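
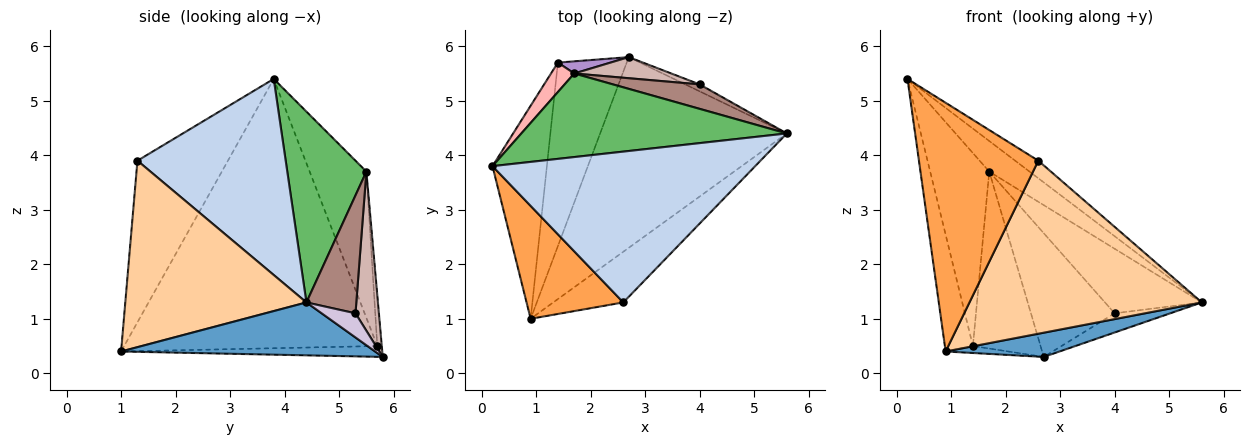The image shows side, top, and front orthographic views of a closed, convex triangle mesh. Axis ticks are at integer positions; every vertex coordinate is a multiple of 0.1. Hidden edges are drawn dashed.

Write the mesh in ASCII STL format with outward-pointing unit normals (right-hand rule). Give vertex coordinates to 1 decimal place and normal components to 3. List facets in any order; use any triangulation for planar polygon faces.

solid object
 facet normal 0.271 -0.121 -0.955
  outer loop
   vertex 2.7 5.8 0.3
   vertex 5.6 4.4 1.3
   vertex 0.9 1.0 0.4
  endloop
 endfacet
 facet normal 0.596 0.093 0.798
  outer loop
   vertex 2.6 1.3 3.9
   vertex 5.6 4.4 1.3
   vertex 0.2 3.8 5.4
  endloop
 endfacet
 facet normal -0.568 -0.749 0.340
  outer loop
   vertex 2.6 1.3 3.9
   vertex 0.2 3.8 5.4
   vertex 0.9 1.0 0.4
  endloop
 endfacet
 facet normal 0.599 -0.768 -0.225
  outer loop
   vertex 2.6 1.3 3.9
   vertex 0.9 1.0 0.4
   vertex 5.6 4.4 1.3
  endloop
 endfacet
 facet normal 0.559 0.285 0.778
  outer loop
   vertex 1.7 5.5 3.7
   vertex 0.2 3.8 5.4
   vertex 5.6 4.4 1.3
  endloop
 endfacet
 facet normal -0.974 0.108 -0.197
  outer loop
   vertex 1.4 5.7 0.5
   vertex 0.9 1.0 0.4
   vertex 0.2 3.8 5.4
  endloop
 endfacet
 facet normal -0.155 0.037 -0.987
  outer loop
   vertex 1.4 5.7 0.5
   vertex 2.7 5.8 0.3
   vertex 0.9 1.0 0.4
  endloop
 endfacet
 facet normal -0.689 0.717 0.109
  outer loop
   vertex 1.4 5.7 0.5
   vertex 0.2 3.8 5.4
   vertex 1.7 5.5 3.7
  endloop
 endfacet
 facet normal -0.066 0.995 0.068
  outer loop
   vertex 1.4 5.7 0.5
   vertex 1.7 5.5 3.7
   vertex 2.7 5.8 0.3
  endloop
 endfacet
 facet normal 0.496 0.816 -0.296
  outer loop
   vertex 4.0 5.3 1.1
   vertex 5.6 4.4 1.3
   vertex 2.7 5.8 0.3
  endloop
 endfacet
 facet normal 0.434 0.842 0.319
  outer loop
   vertex 4.0 5.3 1.1
   vertex 1.7 5.5 3.7
   vertex 5.6 4.4 1.3
  endloop
 endfacet
 facet normal 0.266 0.950 0.162
  outer loop
   vertex 4.0 5.3 1.1
   vertex 2.7 5.8 0.3
   vertex 1.7 5.5 3.7
  endloop
 endfacet
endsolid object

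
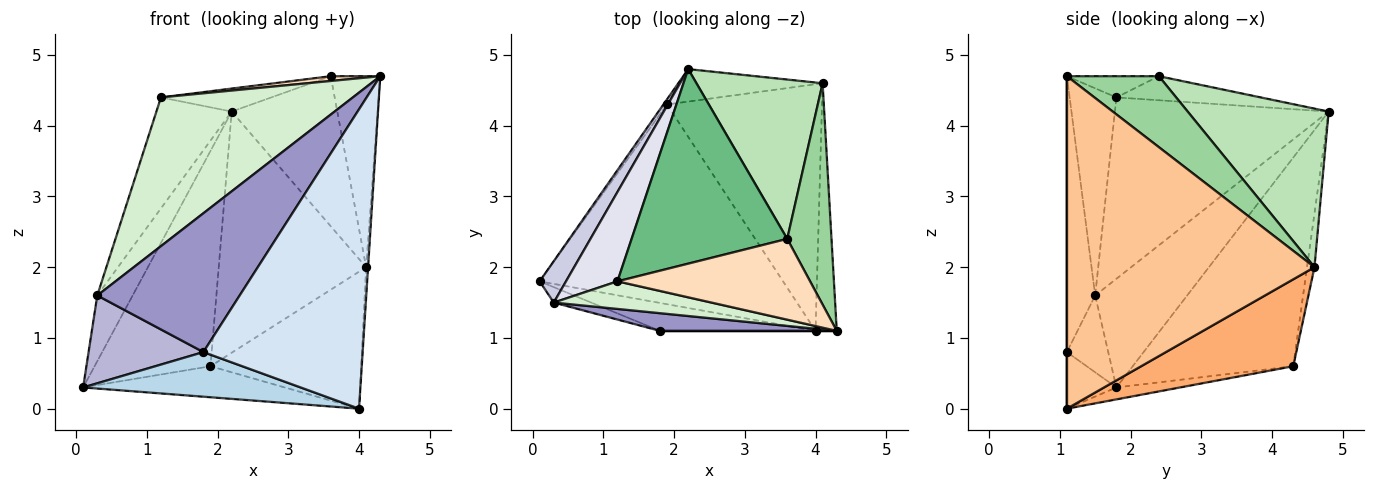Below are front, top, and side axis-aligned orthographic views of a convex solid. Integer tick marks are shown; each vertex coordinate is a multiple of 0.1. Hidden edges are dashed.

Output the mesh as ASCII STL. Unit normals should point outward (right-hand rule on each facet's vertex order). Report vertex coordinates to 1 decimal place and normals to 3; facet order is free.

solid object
 facet normal -0.811 0.585 -0.014
  outer loop
   vertex 1.9 4.3 0.6
   vertex 0.1 1.8 0.3
   vertex 2.2 4.8 4.2
  endloop
 endfacet
 facet normal -0.048 0.153 -0.987
  outer loop
   vertex 1.9 4.3 0.6
   vertex 4.0 1.1 0.0
   vertex 0.1 1.8 0.3
  endloop
 endfacet
 facet normal -0.189 -0.832 -0.521
  outer loop
   vertex 1.8 1.1 0.8
   vertex 0.1 1.8 0.3
   vertex 4.0 1.1 0.0
  endloop
 endfacet
 facet normal 0.000 -1.000 0.000
  outer loop
   vertex 1.8 1.1 0.8
   vertex 4.0 1.1 0.0
   vertex 4.3 1.1 4.7
  endloop
 endfacet
 facet normal -0.050 0.990 -0.133
  outer loop
   vertex 4.1 4.6 2.0
   vertex 1.9 4.3 0.6
   vertex 2.2 4.8 4.2
  endloop
 endfacet
 facet normal 0.440 0.436 -0.785
  outer loop
   vertex 4.1 4.6 2.0
   vertex 4.0 1.1 0.0
   vertex 1.9 4.3 0.6
  endloop
 endfacet
 facet normal 0.998 0.008 -0.064
  outer loop
   vertex 4.1 4.6 2.0
   vertex 4.3 1.1 4.7
   vertex 4.0 1.1 0.0
  endloop
 endfacet
 facet normal -0.109 -0.059 0.992
  outer loop
   vertex 3.6 2.4 4.7
   vertex 1.2 1.8 4.4
   vertex 4.3 1.1 4.7
  endloop
 endfacet
 facet normal -0.152 0.116 0.982
  outer loop
   vertex 3.6 2.4 4.7
   vertex 2.2 4.8 4.2
   vertex 1.2 1.8 4.4
  endloop
 endfacet
 facet normal 0.772 0.416 0.481
  outer loop
   vertex 3.6 2.4 4.7
   vertex 4.3 1.1 4.7
   vertex 4.1 4.6 2.0
  endloop
 endfacet
 facet normal 0.675 0.506 0.537
  outer loop
   vertex 3.6 2.4 4.7
   vertex 4.1 4.6 2.0
   vertex 2.2 4.8 4.2
  endloop
 endfacet
 facet normal -0.233 -0.956 0.177
  outer loop
   vertex 0.3 1.5 1.6
   vertex 4.3 1.1 4.7
   vertex 1.2 1.8 4.4
  endloop
 endfacet
 facet normal -0.193 -0.973 0.124
  outer loop
   vertex 0.3 1.5 1.6
   vertex 1.8 1.1 0.8
   vertex 4.3 1.1 4.7
  endloop
 endfacet
 facet normal -0.334 -0.928 -0.163
  outer loop
   vertex 0.3 1.5 1.6
   vertex 0.1 1.8 0.3
   vertex 1.8 1.1 0.8
  endloop
 endfacet
 facet normal -0.910 0.350 0.221
  outer loop
   vertex 0.3 1.5 1.6
   vertex 2.2 4.8 4.2
   vertex 0.1 1.8 0.3
  endloop
 endfacet
 facet normal -0.911 0.321 0.258
  outer loop
   vertex 0.3 1.5 1.6
   vertex 1.2 1.8 4.4
   vertex 2.2 4.8 4.2
  endloop
 endfacet
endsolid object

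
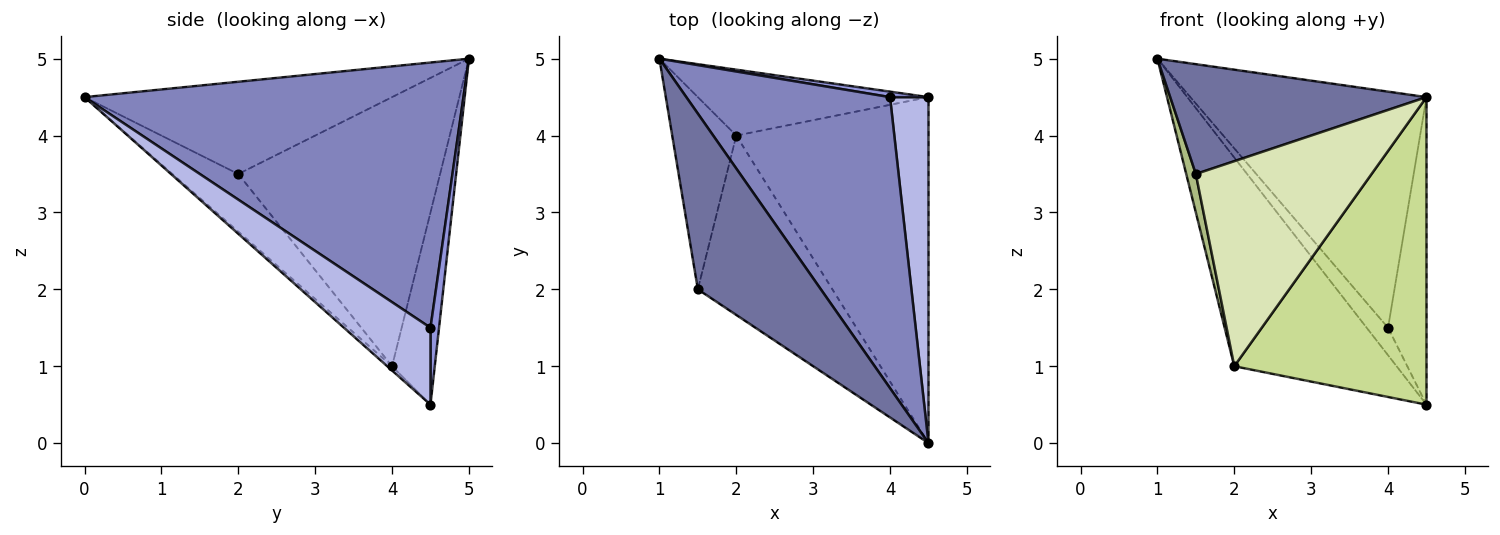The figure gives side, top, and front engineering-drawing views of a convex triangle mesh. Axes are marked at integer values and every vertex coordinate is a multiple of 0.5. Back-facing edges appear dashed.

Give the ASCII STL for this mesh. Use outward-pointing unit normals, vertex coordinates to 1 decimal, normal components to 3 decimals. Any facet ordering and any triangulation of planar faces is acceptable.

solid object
 facet normal -0.537 -0.447 0.716
  outer loop
   vertex 1.5 2.0 3.5
   vertex 4.5 0.0 4.5
   vertex 1.0 5.0 5.0
  endloop
 endfacet
 facet normal 0.711 0.443 0.546
  outer loop
   vertex 4.0 4.5 1.5
   vertex 1.0 5.0 5.0
   vertex 4.5 0.0 4.5
  endloop
 endfacet
 facet normal 0.365 0.913 0.183
  outer loop
   vertex 4.0 4.5 1.5
   vertex 4.5 4.5 0.5
   vertex 1.0 5.0 5.0
  endloop
 endfacet
 facet normal 0.831 0.369 0.416
  outer loop
   vertex 4.0 4.5 1.5
   vertex 4.5 0.0 4.5
   vertex 4.5 4.5 0.5
  endloop
 endfacet
 facet normal -0.243 0.925 -0.292
  outer loop
   vertex 2.0 4.0 1.0
   vertex 1.0 5.0 5.0
   vertex 4.5 4.5 0.5
  endloop
 endfacet
 facet normal -0.972 -0.046 -0.231
  outer loop
   vertex 2.0 4.0 1.0
   vertex 1.5 2.0 3.5
   vertex 1.0 5.0 5.0
  endloop
 endfacet
 facet normal -0.017 -0.664 -0.747
  outer loop
   vertex 2.0 4.0 1.0
   vertex 4.5 4.5 0.5
   vertex 4.5 0.0 4.5
  endloop
 endfacet
 facet normal -0.272 -0.724 -0.634
  outer loop
   vertex 2.0 4.0 1.0
   vertex 4.5 0.0 4.5
   vertex 1.5 2.0 3.5
  endloop
 endfacet
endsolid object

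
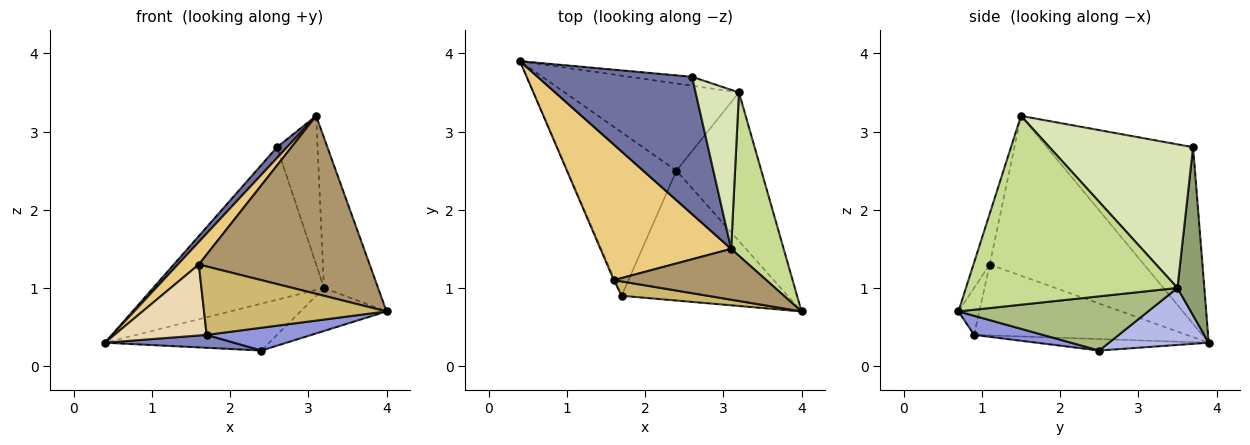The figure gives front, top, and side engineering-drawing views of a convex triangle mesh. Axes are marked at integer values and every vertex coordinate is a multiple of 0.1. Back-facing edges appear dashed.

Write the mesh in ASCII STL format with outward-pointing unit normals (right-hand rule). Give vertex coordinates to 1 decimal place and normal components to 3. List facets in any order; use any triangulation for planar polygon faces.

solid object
 facet normal -0.752 -0.051 0.657
  outer loop
   vertex 2.6 3.7 2.8
   vertex 0.4 3.9 0.3
   vertex 3.1 1.5 3.2
  endloop
 endfacet
 facet normal -0.104 -0.078 -0.991
  outer loop
   vertex 1.7 0.9 0.4
   vertex 0.4 3.9 0.3
   vertex 2.4 2.5 0.2
  endloop
 endfacet
 facet normal 0.113 -0.172 -0.979
  outer loop
   vertex 1.7 0.9 0.4
   vertex 2.4 2.5 0.2
   vertex 4.0 0.7 0.7
  endloop
 endfacet
 facet normal 0.277 0.456 -0.846
  outer loop
   vertex 3.2 3.5 1.0
   vertex 2.4 2.5 0.2
   vertex 0.4 3.9 0.3
  endloop
 endfacet
 facet normal 0.155 0.986 -0.058
  outer loop
   vertex 3.2 3.5 1.0
   vertex 0.4 3.9 0.3
   vertex 2.6 3.7 2.8
  endloop
 endfacet
 facet normal 0.523 0.237 -0.819
  outer loop
   vertex 3.2 3.5 1.0
   vertex 4.0 0.7 0.7
   vertex 2.4 2.5 0.2
  endloop
 endfacet
 facet normal 0.935 0.239 0.260
  outer loop
   vertex 3.2 3.5 1.0
   vertex 3.1 1.5 3.2
   vertex 4.0 0.7 0.7
  endloop
 endfacet
 facet normal 0.924 0.261 0.279
  outer loop
   vertex 3.2 3.5 1.0
   vertex 2.6 3.7 2.8
   vertex 3.1 1.5 3.2
  endloop
 endfacet
 facet normal -0.091 -0.958 0.274
  outer loop
   vertex 1.6 1.1 1.3
   vertex 4.0 0.7 0.7
   vertex 3.1 1.5 3.2
  endloop
 endfacet
 facet normal -0.111 -0.973 0.204
  outer loop
   vertex 1.6 1.1 1.3
   vertex 1.7 0.9 0.4
   vertex 4.0 0.7 0.7
  endloop
 endfacet
 facet normal -0.770 -0.105 0.630
  outer loop
   vertex 1.6 1.1 1.3
   vertex 3.1 1.5 3.2
   vertex 0.4 3.9 0.3
  endloop
 endfacet
 facet normal -0.917 -0.398 -0.013
  outer loop
   vertex 1.6 1.1 1.3
   vertex 0.4 3.9 0.3
   vertex 1.7 0.9 0.4
  endloop
 endfacet
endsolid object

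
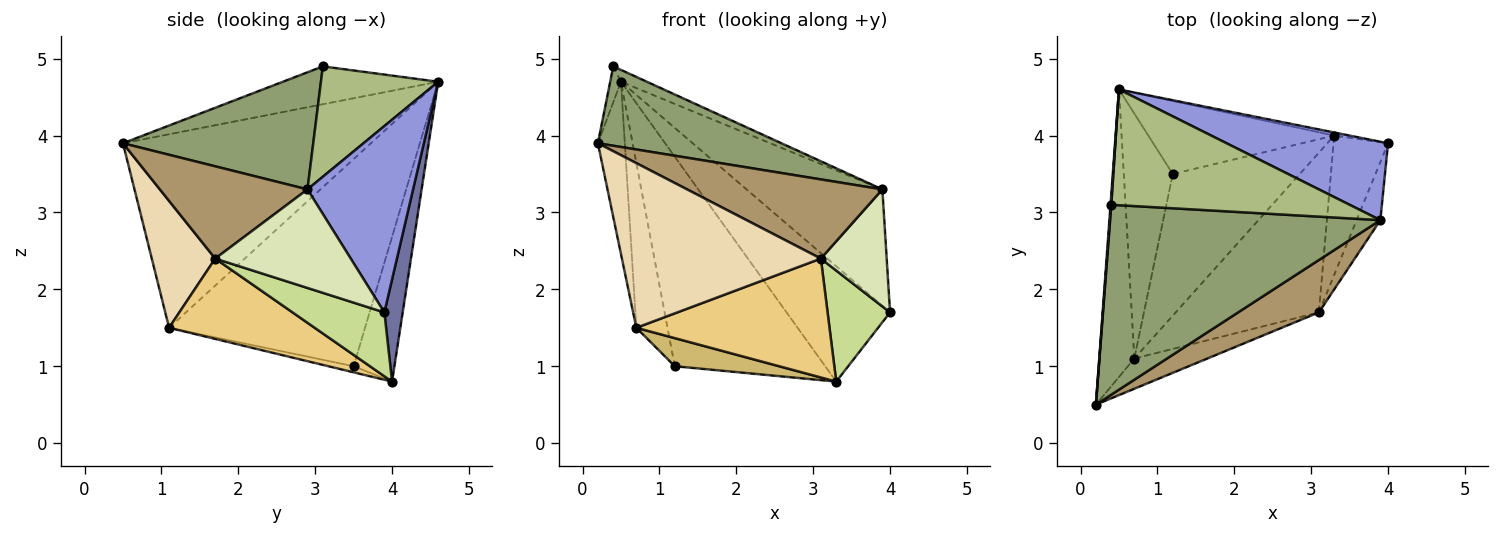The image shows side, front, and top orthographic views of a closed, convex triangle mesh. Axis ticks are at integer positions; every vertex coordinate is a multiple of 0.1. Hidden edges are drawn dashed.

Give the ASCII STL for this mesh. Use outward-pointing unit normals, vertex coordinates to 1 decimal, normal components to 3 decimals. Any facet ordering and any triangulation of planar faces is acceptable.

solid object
 facet normal 0.174 0.984 -0.026
  outer loop
   vertex 3.3 4.0 0.8
   vertex 0.5 4.6 4.7
   vertex 4.0 3.9 1.7
  endloop
 endfacet
 facet normal -0.248 0.915 -0.319
  outer loop
   vertex 1.2 3.5 1.0
   vertex 0.5 4.6 4.7
   vertex 3.3 4.0 0.8
  endloop
 endfacet
 facet normal 0.542 0.697 0.470
  outer loop
   vertex 3.9 2.9 3.3
   vertex 4.0 3.9 1.7
   vertex 0.5 4.6 4.7
  endloop
 endfacet
 facet normal -0.997 0.069 0.020
  outer loop
   vertex 0.4 3.1 4.9
   vertex 0.5 4.6 4.7
   vertex 0.2 0.5 3.9
  endloop
 endfacet
 facet normal 0.371 -0.358 0.857
  outer loop
   vertex 0.4 3.1 4.9
   vertex 0.2 0.5 3.9
   vertex 3.9 2.9 3.3
  endloop
 endfacet
 facet normal 0.418 0.093 0.904
  outer loop
   vertex 0.4 3.1 4.9
   vertex 3.9 2.9 3.3
   vertex 0.5 4.6 4.7
  endloop
 endfacet
 facet normal 0.675 -0.460 -0.576
  outer loop
   vertex 3.1 1.7 2.4
   vertex 3.3 4.0 0.8
   vertex 4.0 3.9 1.7
  endloop
 endfacet
 facet normal 0.879 -0.427 -0.212
  outer loop
   vertex 3.1 1.7 2.4
   vertex 4.0 3.9 1.7
   vertex 3.9 2.9 3.3
  endloop
 endfacet
 facet normal 0.533 -0.706 0.467
  outer loop
   vertex 3.1 1.7 2.4
   vertex 3.9 2.9 3.3
   vertex 0.2 0.5 3.9
  endloop
 endfacet
 facet normal -0.047 -0.194 -0.980
  outer loop
   vertex 0.7 1.1 1.5
   vertex 1.2 3.5 1.0
   vertex 3.3 4.0 0.8
  endloop
 endfacet
 facet normal 0.410 -0.545 -0.731
  outer loop
   vertex 0.7 1.1 1.5
   vertex 3.3 4.0 0.8
   vertex 3.1 1.7 2.4
  endloop
 endfacet
 facet normal 0.299 -0.938 -0.172
  outer loop
   vertex 0.7 1.1 1.5
   vertex 3.1 1.7 2.4
   vertex 0.2 0.5 3.9
  endloop
 endfacet
 facet normal -0.978 0.106 -0.177
  outer loop
   vertex 0.7 1.1 1.5
   vertex 0.2 0.5 3.9
   vertex 0.5 4.6 4.7
  endloop
 endfacet
 facet normal -0.962 0.153 -0.227
  outer loop
   vertex 0.7 1.1 1.5
   vertex 0.5 4.6 4.7
   vertex 1.2 3.5 1.0
  endloop
 endfacet
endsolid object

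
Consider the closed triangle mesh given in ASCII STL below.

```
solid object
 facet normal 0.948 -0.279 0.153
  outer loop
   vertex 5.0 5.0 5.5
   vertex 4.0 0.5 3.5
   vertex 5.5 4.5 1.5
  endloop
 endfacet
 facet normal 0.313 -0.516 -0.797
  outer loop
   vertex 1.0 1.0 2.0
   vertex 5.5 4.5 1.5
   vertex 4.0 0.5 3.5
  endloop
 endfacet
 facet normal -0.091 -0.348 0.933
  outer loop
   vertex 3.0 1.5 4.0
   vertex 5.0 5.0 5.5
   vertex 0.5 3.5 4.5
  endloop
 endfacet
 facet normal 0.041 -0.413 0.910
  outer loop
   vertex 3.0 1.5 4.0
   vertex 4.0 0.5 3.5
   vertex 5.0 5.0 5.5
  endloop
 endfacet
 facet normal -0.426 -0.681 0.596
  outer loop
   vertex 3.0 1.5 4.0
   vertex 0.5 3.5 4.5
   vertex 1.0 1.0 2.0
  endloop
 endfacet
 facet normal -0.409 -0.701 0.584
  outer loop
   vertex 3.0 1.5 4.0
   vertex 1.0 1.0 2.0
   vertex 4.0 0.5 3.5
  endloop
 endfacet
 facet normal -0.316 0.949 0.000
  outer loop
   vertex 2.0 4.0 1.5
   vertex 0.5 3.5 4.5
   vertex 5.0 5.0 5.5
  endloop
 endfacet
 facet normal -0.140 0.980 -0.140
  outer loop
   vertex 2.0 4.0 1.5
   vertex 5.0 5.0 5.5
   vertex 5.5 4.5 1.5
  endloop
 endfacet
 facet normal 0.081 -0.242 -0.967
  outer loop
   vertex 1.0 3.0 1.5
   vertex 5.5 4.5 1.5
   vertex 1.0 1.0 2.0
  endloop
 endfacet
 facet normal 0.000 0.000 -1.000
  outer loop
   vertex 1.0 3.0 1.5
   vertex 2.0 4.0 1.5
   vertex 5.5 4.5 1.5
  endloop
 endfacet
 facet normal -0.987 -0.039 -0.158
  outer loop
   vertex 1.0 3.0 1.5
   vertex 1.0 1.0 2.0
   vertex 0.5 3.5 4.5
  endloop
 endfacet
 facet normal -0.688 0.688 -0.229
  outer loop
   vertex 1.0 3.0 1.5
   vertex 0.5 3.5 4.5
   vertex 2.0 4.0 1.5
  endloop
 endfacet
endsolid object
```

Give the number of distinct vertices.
8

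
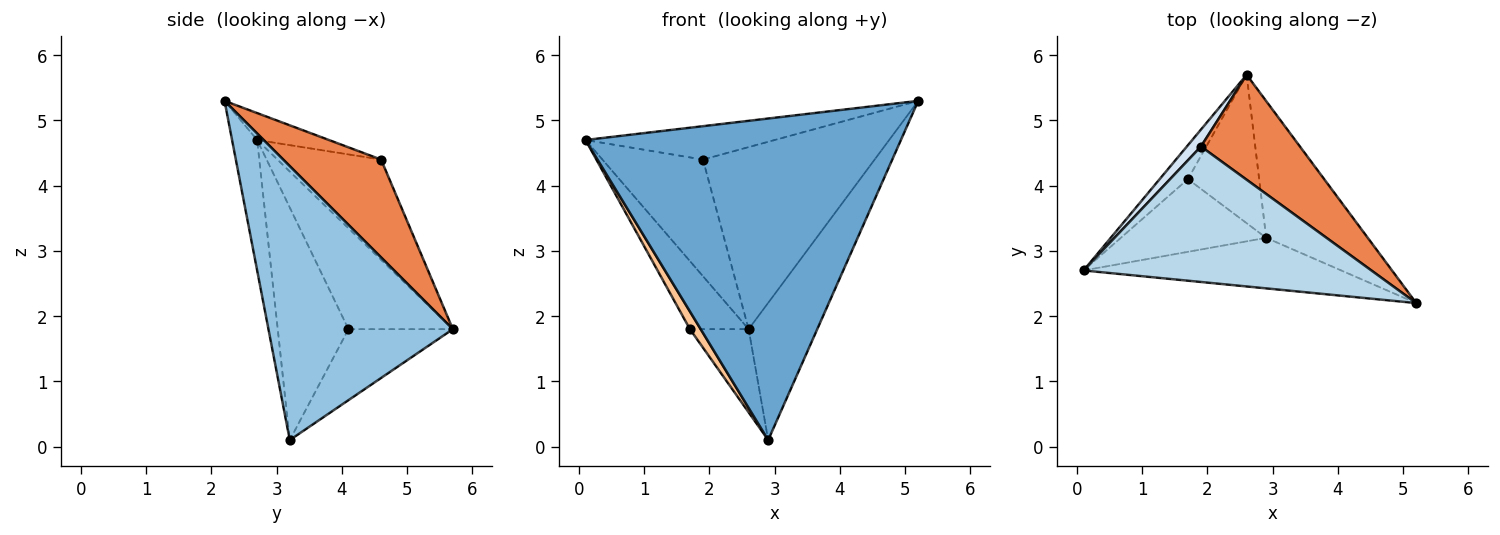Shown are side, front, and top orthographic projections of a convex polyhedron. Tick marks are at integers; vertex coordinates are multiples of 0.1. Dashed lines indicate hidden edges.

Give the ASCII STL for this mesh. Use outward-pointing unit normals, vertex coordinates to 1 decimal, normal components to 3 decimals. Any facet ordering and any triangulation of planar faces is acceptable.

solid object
 facet normal -0.078 -0.985 -0.155
  outer loop
   vertex 2.9 3.2 0.1
   vertex 5.2 2.2 5.3
   vertex 0.1 2.7 4.7
  endloop
 endfacet
 facet normal 0.885 0.329 -0.328
  outer loop
   vertex 2.9 3.2 0.1
   vertex 2.6 5.7 1.8
   vertex 5.2 2.2 5.3
  endloop
 endfacet
 facet normal -0.090 0.238 0.967
  outer loop
   vertex 1.9 4.6 4.4
   vertex 0.1 2.7 4.7
   vertex 5.2 2.2 5.3
  endloop
 endfacet
 facet normal -0.714 0.693 0.101
  outer loop
   vertex 1.9 4.6 4.4
   vertex 2.6 5.7 1.8
   vertex 0.1 2.7 4.7
  endloop
 endfacet
 facet normal 0.443 0.777 0.448
  outer loop
   vertex 1.9 4.6 4.4
   vertex 5.2 2.2 5.3
   vertex 2.6 5.7 1.8
  endloop
 endfacet
 facet normal -0.847 0.476 -0.237
  outer loop
   vertex 1.7 4.1 1.8
   vertex 0.1 2.7 4.7
   vertex 2.6 5.7 1.8
  endloop
 endfacet
 facet normal -0.841 -0.128 -0.526
  outer loop
   vertex 1.7 4.1 1.8
   vertex 2.9 3.2 0.1
   vertex 0.1 2.7 4.7
  endloop
 endfacet
 facet normal -0.656 0.369 -0.658
  outer loop
   vertex 1.7 4.1 1.8
   vertex 2.6 5.7 1.8
   vertex 2.9 3.2 0.1
  endloop
 endfacet
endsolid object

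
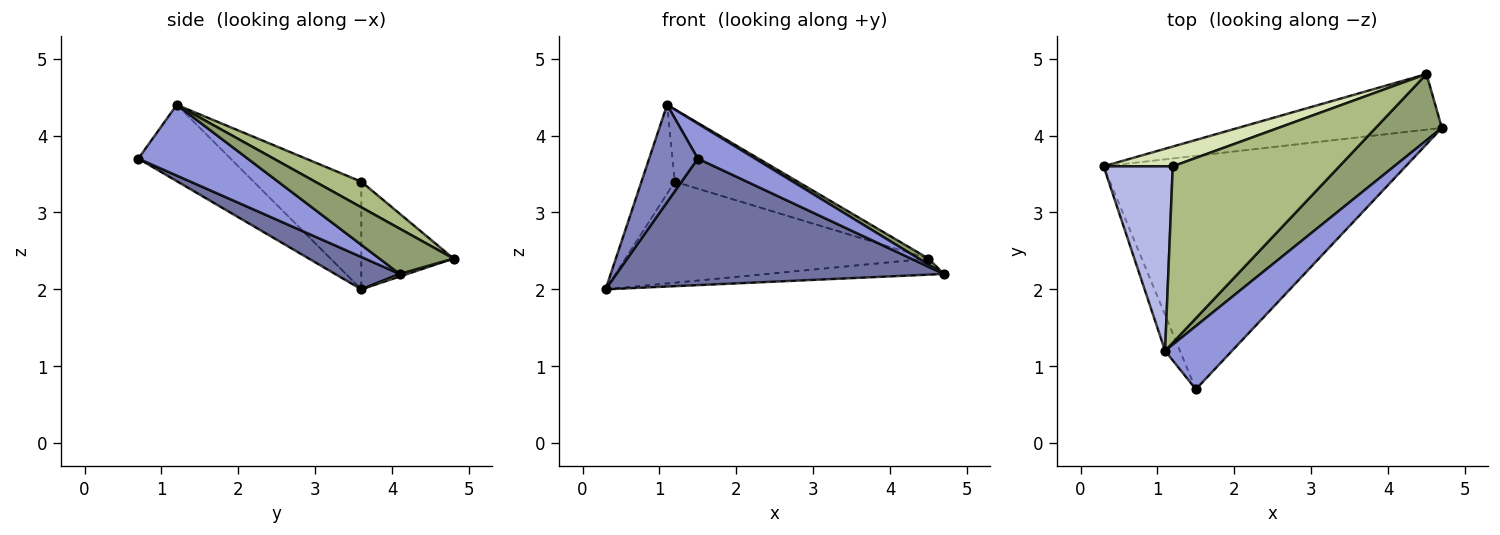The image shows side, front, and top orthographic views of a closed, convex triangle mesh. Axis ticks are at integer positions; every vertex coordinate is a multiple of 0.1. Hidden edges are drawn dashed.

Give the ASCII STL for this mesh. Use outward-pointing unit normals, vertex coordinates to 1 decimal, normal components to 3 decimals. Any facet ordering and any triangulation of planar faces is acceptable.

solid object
 facet normal 0.094 -0.474 -0.875
  outer loop
   vertex 1.5 0.7 3.7
   vertex 0.3 3.6 2.0
   vertex 4.7 4.1 2.2
  endloop
 endfacet
 facet normal -0.872 -0.460 -0.169
  outer loop
   vertex 1.1 1.2 4.4
   vertex 0.3 3.6 2.0
   vertex 1.5 0.7 3.7
  endloop
 endfacet
 facet normal 0.679 -0.356 0.642
  outer loop
   vertex 1.1 1.2 4.4
   vertex 1.5 0.7 3.7
   vertex 4.7 4.1 2.2
  endloop
 endfacet
 facet normal -0.814 0.252 0.523
  outer loop
   vertex 1.2 3.6 3.4
   vertex 0.3 3.6 2.0
   vertex 1.1 1.2 4.4
  endloop
 endfacet
 facet normal 0.563 -0.074 0.823
  outer loop
   vertex 4.5 4.8 2.4
   vertex 1.1 1.2 4.4
   vertex 4.7 4.1 2.2
  endloop
 endfacet
 facet normal 0.141 0.376 0.916
  outer loop
   vertex 4.5 4.8 2.4
   vertex 1.2 3.6 3.4
   vertex 1.1 1.2 4.4
  endloop
 endfacet
 facet normal 0.012 0.278 -0.961
  outer loop
   vertex 4.5 4.8 2.4
   vertex 4.7 4.1 2.2
   vertex 0.3 3.6 2.0
  endloop
 endfacet
 facet normal -0.286 0.940 0.184
  outer loop
   vertex 4.5 4.8 2.4
   vertex 0.3 3.6 2.0
   vertex 1.2 3.6 3.4
  endloop
 endfacet
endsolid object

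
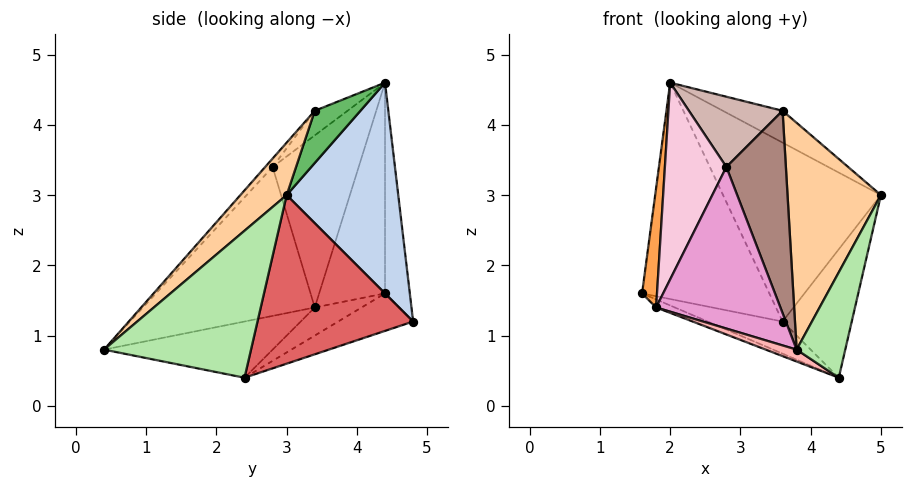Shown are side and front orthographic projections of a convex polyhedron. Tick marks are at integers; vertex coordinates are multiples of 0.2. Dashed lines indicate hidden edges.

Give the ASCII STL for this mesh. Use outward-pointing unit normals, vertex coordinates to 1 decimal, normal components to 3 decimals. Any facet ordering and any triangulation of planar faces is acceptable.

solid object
 facet normal -0.191 0.981 0.025
  outer loop
   vertex 3.6 4.8 1.2
   vertex 1.6 4.4 1.6
   vertex 2.0 4.4 4.6
  endloop
 endfacet
 facet normal 0.542 0.766 0.345
  outer loop
   vertex 3.6 4.8 1.2
   vertex 2.0 4.4 4.6
   vertex 5.0 3.0 3.0
  endloop
 endfacet
 facet normal -0.967 -0.219 0.129
  outer loop
   vertex 1.8 3.4 1.4
   vertex 2.0 4.4 4.6
   vertex 1.6 4.4 1.6
  endloop
 endfacet
 facet normal 0.344 -0.694 0.633
  outer loop
   vertex 3.6 3.4 4.2
   vertex 3.8 0.4 0.8
   vertex 5.0 3.0 3.0
  endloop
 endfacet
 facet normal 0.555 0.726 0.406
  outer loop
   vertex 3.6 3.4 4.2
   vertex 5.0 3.0 3.0
   vertex 2.0 4.4 4.6
  endloop
 endfacet
 facet normal 0.939 -0.311 -0.145
  outer loop
   vertex 4.4 2.4 0.4
   vertex 5.0 3.0 3.0
   vertex 3.8 0.4 0.8
  endloop
 endfacet
 facet normal 0.874 0.389 -0.291
  outer loop
   vertex 4.4 2.4 0.4
   vertex 3.6 4.8 1.2
   vertex 5.0 3.0 3.0
  endloop
 endfacet
 facet normal -0.381 -0.070 -0.922
  outer loop
   vertex 4.4 2.4 0.4
   vertex 3.8 0.4 0.8
   vertex 1.8 3.4 1.4
  endloop
 endfacet
 facet normal -0.236 0.236 -0.943
  outer loop
   vertex 4.4 2.4 0.4
   vertex 1.6 4.4 1.6
   vertex 3.6 4.8 1.2
  endloop
 endfacet
 facet normal -0.314 0.125 -0.941
  outer loop
   vertex 4.4 2.4 0.4
   vertex 1.8 3.4 1.4
   vertex 1.6 4.4 1.6
  endloop
 endfacet
 facet normal -0.094 -0.749 0.656
  outer loop
   vertex 2.8 2.8 3.4
   vertex 3.8 0.4 0.8
   vertex 3.6 3.4 4.2
  endloop
 endfacet
 facet normal -0.229 -0.655 0.720
  outer loop
   vertex 2.8 2.8 3.4
   vertex 3.6 3.4 4.2
   vertex 2.0 4.4 4.6
  endloop
 endfacet
 facet normal -0.790 -0.571 0.224
  outer loop
   vertex 2.8 2.8 3.4
   vertex 1.8 3.4 1.4
   vertex 3.8 0.4 0.8
  endloop
 endfacet
 facet normal -0.793 -0.566 0.226
  outer loop
   vertex 2.8 2.8 3.4
   vertex 2.0 4.4 4.6
   vertex 1.8 3.4 1.4
  endloop
 endfacet
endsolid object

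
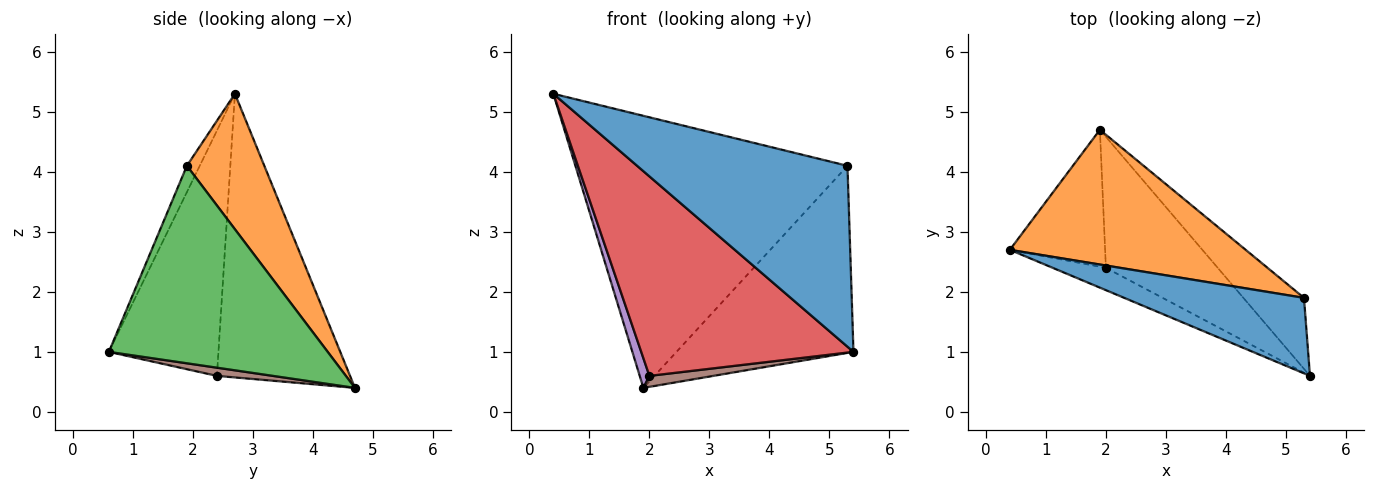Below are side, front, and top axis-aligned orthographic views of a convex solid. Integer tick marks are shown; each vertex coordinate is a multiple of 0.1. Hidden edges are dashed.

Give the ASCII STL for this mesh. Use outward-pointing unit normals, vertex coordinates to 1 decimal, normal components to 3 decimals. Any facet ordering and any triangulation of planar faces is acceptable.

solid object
 facet normal -0.056 -0.921 0.385
  outer loop
   vertex 5.3 1.9 4.1
   vertex 0.4 2.7 5.3
   vertex 5.4 0.6 1.0
  endloop
 endfacet
 facet normal 0.247 0.868 0.430
  outer loop
   vertex 5.3 1.9 4.1
   vertex 1.9 4.7 0.4
   vertex 0.4 2.7 5.3
  endloop
 endfacet
 facet normal 0.756 0.612 -0.232
  outer loop
   vertex 5.3 1.9 4.1
   vertex 5.4 0.6 1.0
   vertex 1.9 4.7 0.4
  endloop
 endfacet
 facet normal -0.456 -0.884 -0.099
  outer loop
   vertex 2.0 2.4 0.6
   vertex 5.4 0.6 1.0
   vertex 0.4 2.7 5.3
  endloop
 endfacet
 facet normal -0.946 -0.069 -0.318
  outer loop
   vertex 2.0 2.4 0.6
   vertex 0.4 2.7 5.3
   vertex 1.9 4.7 0.4
  endloop
 endfacet
 facet normal 0.073 -0.083 -0.994
  outer loop
   vertex 2.0 2.4 0.6
   vertex 1.9 4.7 0.4
   vertex 5.4 0.6 1.0
  endloop
 endfacet
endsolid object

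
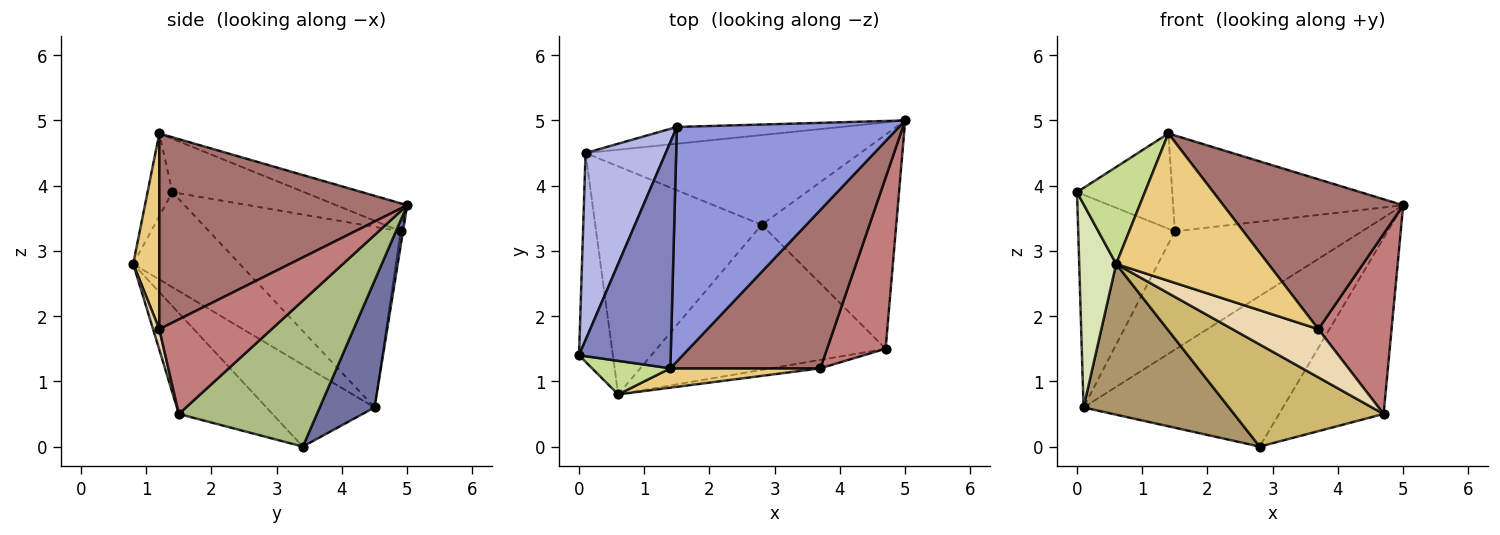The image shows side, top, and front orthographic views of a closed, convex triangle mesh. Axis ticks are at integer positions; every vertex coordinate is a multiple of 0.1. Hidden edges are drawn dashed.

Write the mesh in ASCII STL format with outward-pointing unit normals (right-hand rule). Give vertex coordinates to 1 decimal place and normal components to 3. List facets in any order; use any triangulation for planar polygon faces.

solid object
 facet normal 0.230 0.836 -0.498
  outer loop
   vertex 0.1 4.5 0.6
   vertex 5.0 5.0 3.7
   vertex 2.8 3.4 0.0
  endloop
 endfacet
 facet normal -0.473 0.342 0.812
  outer loop
   vertex 1.5 4.9 3.3
   vertex 0.0 1.4 3.9
   vertex 1.4 1.2 4.8
  endloop
 endfacet
 facet normal -0.116 0.376 0.919
  outer loop
   vertex 1.5 4.9 3.3
   vertex 1.4 1.2 4.8
   vertex 5.0 5.0 3.7
  endloop
 endfacet
 facet normal -0.830 0.419 0.368
  outer loop
   vertex 1.5 4.9 3.3
   vertex 0.1 4.5 0.6
   vertex 0.0 1.4 3.9
  endloop
 endfacet
 facet normal -0.012 0.990 -0.140
  outer loop
   vertex 1.5 4.9 3.3
   vertex 5.0 5.0 3.7
   vertex 0.1 4.5 0.6
  endloop
 endfacet
 facet normal 0.642 0.486 -0.592
  outer loop
   vertex 4.7 1.5 0.5
   vertex 2.8 3.4 0.0
   vertex 5.0 5.0 3.7
  endloop
 endfacet
 facet normal -0.326 -0.893 0.309
  outer loop
   vertex 0.6 0.8 2.8
   vertex 1.4 1.2 4.8
   vertex 0.0 1.4 3.9
  endloop
 endfacet
 facet normal -0.895 -0.311 -0.319
  outer loop
   vertex 0.6 0.8 2.8
   vertex 0.0 1.4 3.9
   vertex 0.1 4.5 0.6
  endloop
 endfacet
 facet normal -0.379 -0.510 -0.772
  outer loop
   vertex 0.6 0.8 2.8
   vertex 0.1 4.5 0.6
   vertex 2.8 3.4 0.0
  endloop
 endfacet
 facet normal -0.339 -0.542 -0.769
  outer loop
   vertex 0.6 0.8 2.8
   vertex 2.8 3.4 0.0
   vertex 4.7 1.5 0.5
  endloop
 endfacet
 facet normal 0.168 -0.977 0.128
  outer loop
   vertex 3.7 1.2 1.8
   vertex 1.4 1.2 4.8
   vertex 0.6 0.8 2.8
  endloop
 endfacet
 facet normal 0.071 -0.983 -0.172
  outer loop
   vertex 3.7 1.2 1.8
   vertex 0.6 0.8 2.8
   vertex 4.7 1.5 0.5
  endloop
 endfacet
 facet normal 0.688 -0.499 0.527
  outer loop
   vertex 3.7 1.2 1.8
   vertex 5.0 5.0 3.7
   vertex 1.4 1.2 4.8
  endloop
 endfacet
 facet normal 0.744 -0.485 0.460
  outer loop
   vertex 3.7 1.2 1.8
   vertex 4.7 1.5 0.5
   vertex 5.0 5.0 3.7
  endloop
 endfacet
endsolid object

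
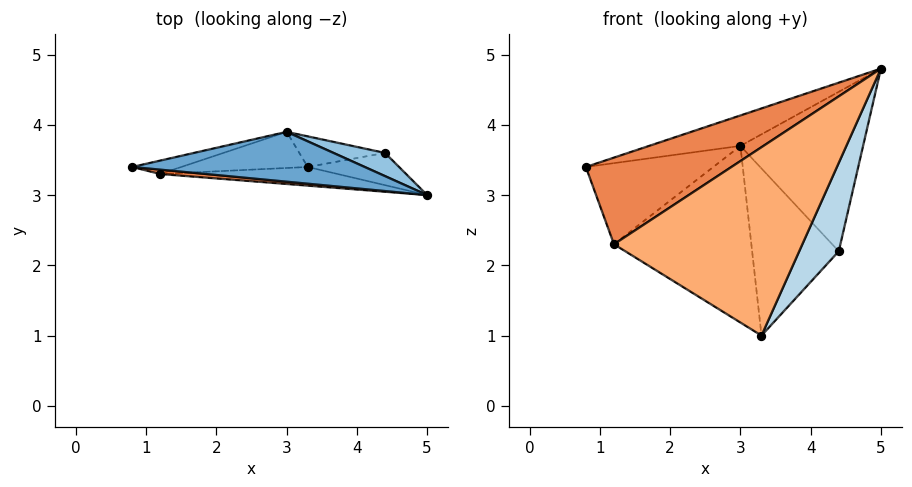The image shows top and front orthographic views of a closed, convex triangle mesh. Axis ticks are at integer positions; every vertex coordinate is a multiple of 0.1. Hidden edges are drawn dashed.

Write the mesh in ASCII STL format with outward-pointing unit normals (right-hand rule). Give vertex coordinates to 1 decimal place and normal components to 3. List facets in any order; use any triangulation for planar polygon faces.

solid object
 facet normal -0.229 0.507 0.831
  outer loop
   vertex 3.0 3.9 3.7
   vertex 0.8 3.4 3.4
   vertex 5.0 3.0 4.8
  endloop
 endfacet
 facet normal 0.344 0.929 0.135
  outer loop
   vertex 4.4 3.6 2.2
   vertex 3.0 3.9 3.7
   vertex 5.0 3.0 4.8
  endloop
 endfacet
 facet normal 0.478 -0.825 -0.301
  outer loop
   vertex 4.4 3.6 2.2
   vertex 5.0 3.0 4.8
   vertex 3.3 3.4 1.0
  endloop
 endfacet
 facet normal 0.018 0.983 -0.180
  outer loop
   vertex 4.4 3.6 2.2
   vertex 3.3 3.4 1.0
   vertex 3.0 3.9 3.7
  endloop
 endfacet
 facet normal -0.111 -0.993 0.050
  outer loop
   vertex 1.2 3.3 2.3
   vertex 5.0 3.0 4.8
   vertex 0.8 3.4 3.4
  endloop
 endfacet
 facet normal -0.014 -0.995 -0.099
  outer loop
   vertex 1.2 3.3 2.3
   vertex 3.3 3.4 1.0
   vertex 5.0 3.0 4.8
  endloop
 endfacet
 facet normal -0.198 0.967 -0.160
  outer loop
   vertex 1.2 3.3 2.3
   vertex 0.8 3.4 3.4
   vertex 3.0 3.9 3.7
  endloop
 endfacet
 facet normal -0.168 0.966 -0.198
  outer loop
   vertex 1.2 3.3 2.3
   vertex 3.0 3.9 3.7
   vertex 3.3 3.4 1.0
  endloop
 endfacet
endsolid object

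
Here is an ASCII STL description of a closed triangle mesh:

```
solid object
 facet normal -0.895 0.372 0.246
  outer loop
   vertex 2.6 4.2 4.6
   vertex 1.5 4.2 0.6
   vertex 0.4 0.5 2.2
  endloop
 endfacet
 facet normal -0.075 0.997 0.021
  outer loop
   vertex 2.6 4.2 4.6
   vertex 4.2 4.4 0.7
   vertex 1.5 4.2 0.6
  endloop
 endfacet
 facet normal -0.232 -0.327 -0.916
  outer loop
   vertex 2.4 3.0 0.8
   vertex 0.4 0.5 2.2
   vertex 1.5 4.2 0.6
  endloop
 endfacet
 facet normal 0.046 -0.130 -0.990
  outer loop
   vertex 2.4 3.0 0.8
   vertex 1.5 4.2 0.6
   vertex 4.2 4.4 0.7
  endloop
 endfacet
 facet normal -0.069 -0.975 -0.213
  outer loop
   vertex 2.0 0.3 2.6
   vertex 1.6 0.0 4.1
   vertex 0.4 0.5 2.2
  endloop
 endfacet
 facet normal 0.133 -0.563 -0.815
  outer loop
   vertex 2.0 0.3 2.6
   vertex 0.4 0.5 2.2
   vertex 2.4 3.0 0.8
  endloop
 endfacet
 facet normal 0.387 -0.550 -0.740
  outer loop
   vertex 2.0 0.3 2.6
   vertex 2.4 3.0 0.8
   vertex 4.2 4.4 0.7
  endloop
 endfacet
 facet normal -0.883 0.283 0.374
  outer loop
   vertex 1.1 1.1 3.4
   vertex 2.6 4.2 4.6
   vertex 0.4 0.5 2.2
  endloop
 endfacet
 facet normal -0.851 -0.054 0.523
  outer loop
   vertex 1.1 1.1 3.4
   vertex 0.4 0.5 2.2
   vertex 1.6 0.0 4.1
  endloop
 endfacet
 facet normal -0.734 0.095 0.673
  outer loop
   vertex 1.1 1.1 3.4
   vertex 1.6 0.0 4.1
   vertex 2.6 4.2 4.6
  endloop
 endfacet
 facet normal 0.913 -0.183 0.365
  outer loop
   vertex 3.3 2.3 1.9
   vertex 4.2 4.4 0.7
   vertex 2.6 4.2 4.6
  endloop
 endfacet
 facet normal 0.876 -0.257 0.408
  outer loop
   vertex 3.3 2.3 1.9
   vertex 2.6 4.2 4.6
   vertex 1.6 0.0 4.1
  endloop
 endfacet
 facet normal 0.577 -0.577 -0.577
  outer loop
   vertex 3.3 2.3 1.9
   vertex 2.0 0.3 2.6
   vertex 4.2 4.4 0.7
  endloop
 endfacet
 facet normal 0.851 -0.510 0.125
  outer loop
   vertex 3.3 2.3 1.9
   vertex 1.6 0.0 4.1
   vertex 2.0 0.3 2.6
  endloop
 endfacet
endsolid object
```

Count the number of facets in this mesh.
14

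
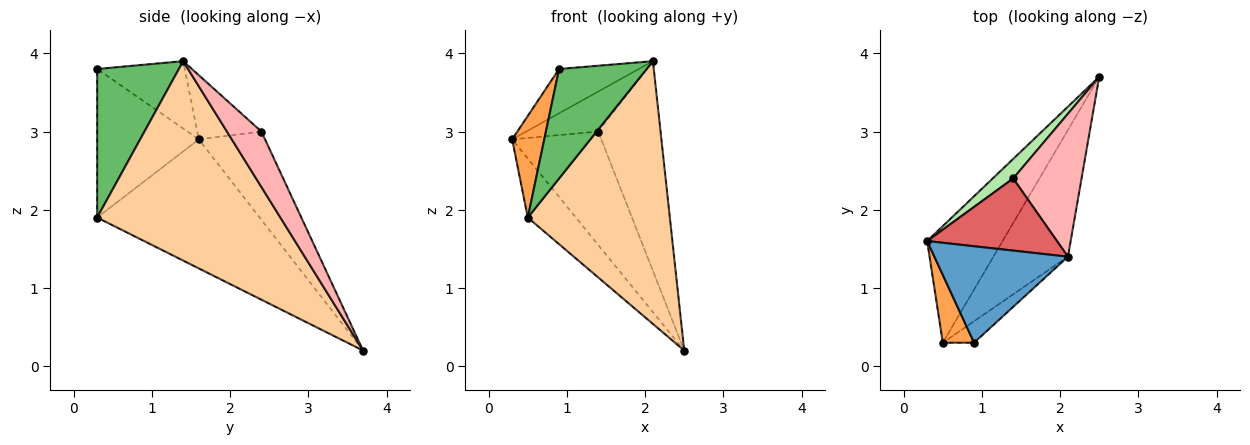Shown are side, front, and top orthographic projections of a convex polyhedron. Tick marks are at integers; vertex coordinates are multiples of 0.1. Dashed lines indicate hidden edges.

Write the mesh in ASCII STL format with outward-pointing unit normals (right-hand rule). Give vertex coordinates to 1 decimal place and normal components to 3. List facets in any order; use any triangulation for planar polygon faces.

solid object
 facet normal -0.417 0.380 0.826
  outer loop
   vertex 0.9 0.3 3.8
   vertex 2.1 1.4 3.9
   vertex 0.3 1.6 2.9
  endloop
 endfacet
 facet normal -0.836 0.247 -0.489
  outer loop
   vertex 0.5 0.3 1.9
   vertex 0.3 1.6 2.9
   vertex 2.5 3.7 0.2
  endloop
 endfacet
 facet normal -0.935 -0.295 0.197
  outer loop
   vertex 0.5 0.3 1.9
   vertex 0.9 0.3 3.8
   vertex 0.3 1.6 2.9
  endloop
 endfacet
 facet normal 0.758 -0.588 -0.283
  outer loop
   vertex 0.5 0.3 1.9
   vertex 2.5 3.7 0.2
   vertex 2.1 1.4 3.9
  endloop
 endfacet
 facet normal 0.675 -0.724 -0.142
  outer loop
   vertex 0.5 0.3 1.9
   vertex 2.1 1.4 3.9
   vertex 0.9 0.3 3.8
  endloop
 endfacet
 facet normal -0.591 0.795 0.137
  outer loop
   vertex 1.4 2.4 3.0
   vertex 2.5 3.7 0.2
   vertex 0.3 1.6 2.9
  endloop
 endfacet
 facet normal -0.397 0.445 0.803
  outer loop
   vertex 1.4 2.4 3.0
   vertex 0.3 1.6 2.9
   vertex 2.1 1.4 3.9
  endloop
 endfacet
 facet normal 0.415 0.752 0.512
  outer loop
   vertex 1.4 2.4 3.0
   vertex 2.1 1.4 3.9
   vertex 2.5 3.7 0.2
  endloop
 endfacet
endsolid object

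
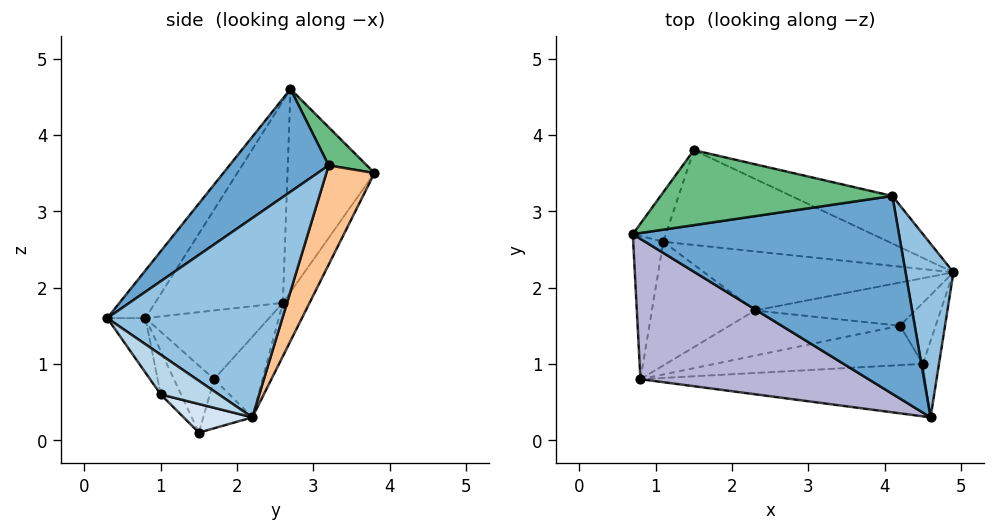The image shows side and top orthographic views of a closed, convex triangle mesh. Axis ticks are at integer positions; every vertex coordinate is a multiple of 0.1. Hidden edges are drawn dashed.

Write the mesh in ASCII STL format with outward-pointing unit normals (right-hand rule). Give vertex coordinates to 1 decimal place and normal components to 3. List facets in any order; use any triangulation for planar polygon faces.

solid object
 facet normal 0.311 -0.503 0.807
  outer loop
   vertex 4.1 3.2 3.6
   vertex 0.7 2.7 4.6
   vertex 4.6 0.3 1.6
  endloop
 endfacet
 facet normal 0.972 0.006 0.234
  outer loop
   vertex 4.1 3.2 3.6
   vertex 4.6 0.3 1.6
   vertex 4.9 2.2 0.3
  endloop
 endfacet
 facet normal 0.860 -0.374 -0.347
  outer loop
   vertex 4.5 1.0 0.6
   vertex 4.9 2.2 0.3
   vertex 4.6 0.3 1.6
  endloop
 endfacet
 facet normal 0.581 -0.374 -0.723
  outer loop
   vertex 4.5 1.0 0.6
   vertex 4.2 1.5 0.1
   vertex 4.9 2.2 0.3
  endloop
 endfacet
 facet normal -0.255 0.493 -0.832
  outer loop
   vertex 2.3 1.7 0.8
   vertex 4.9 2.2 0.3
   vertex 4.2 1.5 0.1
  endloop
 endfacet
 facet normal -0.258 0.543 -0.799
  outer loop
   vertex 2.3 1.7 0.8
   vertex 1.1 2.6 1.8
   vertex 4.9 2.2 0.3
  endloop
 endfacet
 facet normal 0.227 0.946 -0.232
  outer loop
   vertex 1.5 3.8 3.5
   vertex 4.1 3.2 3.6
   vertex 4.9 2.2 0.3
  endloop
 endfacet
 facet normal -0.131 0.824 -0.551
  outer loop
   vertex 1.5 3.8 3.5
   vertex 4.9 2.2 0.3
   vertex 1.1 2.6 1.8
  endloop
 endfacet
 facet normal 0.123 0.656 0.745
  outer loop
   vertex 1.5 3.8 3.5
   vertex 0.7 2.7 4.6
   vertex 4.1 3.2 3.6
  endloop
 endfacet
 facet normal -0.862 0.487 -0.141
  outer loop
   vertex 1.5 3.8 3.5
   vertex 1.1 2.6 1.8
   vertex 0.7 2.7 4.6
  endloop
 endfacet
 facet normal -0.138 -0.740 -0.658
  outer loop
   vertex 0.8 0.8 1.6
   vertex 4.2 1.5 0.1
   vertex 4.5 1.0 0.6
  endloop
 endfacet
 facet normal -0.357 -0.213 -0.909
  outer loop
   vertex 0.8 0.8 1.6
   vertex 2.3 1.7 0.8
   vertex 4.2 1.5 0.1
  endloop
 endfacet
 facet normal -0.108 -0.819 -0.563
  outer loop
   vertex 0.8 0.8 1.6
   vertex 4.5 1.0 0.6
   vertex 4.6 0.3 1.6
  endloop
 endfacet
 facet normal -0.111 -0.841 0.529
  outer loop
   vertex 0.8 0.8 1.6
   vertex 4.6 0.3 1.6
   vertex 0.7 2.7 4.6
  endloop
 endfacet
 facet normal -0.973 0.178 -0.145
  outer loop
   vertex 0.8 0.8 1.6
   vertex 0.7 2.7 4.6
   vertex 1.1 2.6 1.8
  endloop
 endfacet
 facet normal -0.545 0.182 -0.818
  outer loop
   vertex 0.8 0.8 1.6
   vertex 1.1 2.6 1.8
   vertex 2.3 1.7 0.8
  endloop
 endfacet
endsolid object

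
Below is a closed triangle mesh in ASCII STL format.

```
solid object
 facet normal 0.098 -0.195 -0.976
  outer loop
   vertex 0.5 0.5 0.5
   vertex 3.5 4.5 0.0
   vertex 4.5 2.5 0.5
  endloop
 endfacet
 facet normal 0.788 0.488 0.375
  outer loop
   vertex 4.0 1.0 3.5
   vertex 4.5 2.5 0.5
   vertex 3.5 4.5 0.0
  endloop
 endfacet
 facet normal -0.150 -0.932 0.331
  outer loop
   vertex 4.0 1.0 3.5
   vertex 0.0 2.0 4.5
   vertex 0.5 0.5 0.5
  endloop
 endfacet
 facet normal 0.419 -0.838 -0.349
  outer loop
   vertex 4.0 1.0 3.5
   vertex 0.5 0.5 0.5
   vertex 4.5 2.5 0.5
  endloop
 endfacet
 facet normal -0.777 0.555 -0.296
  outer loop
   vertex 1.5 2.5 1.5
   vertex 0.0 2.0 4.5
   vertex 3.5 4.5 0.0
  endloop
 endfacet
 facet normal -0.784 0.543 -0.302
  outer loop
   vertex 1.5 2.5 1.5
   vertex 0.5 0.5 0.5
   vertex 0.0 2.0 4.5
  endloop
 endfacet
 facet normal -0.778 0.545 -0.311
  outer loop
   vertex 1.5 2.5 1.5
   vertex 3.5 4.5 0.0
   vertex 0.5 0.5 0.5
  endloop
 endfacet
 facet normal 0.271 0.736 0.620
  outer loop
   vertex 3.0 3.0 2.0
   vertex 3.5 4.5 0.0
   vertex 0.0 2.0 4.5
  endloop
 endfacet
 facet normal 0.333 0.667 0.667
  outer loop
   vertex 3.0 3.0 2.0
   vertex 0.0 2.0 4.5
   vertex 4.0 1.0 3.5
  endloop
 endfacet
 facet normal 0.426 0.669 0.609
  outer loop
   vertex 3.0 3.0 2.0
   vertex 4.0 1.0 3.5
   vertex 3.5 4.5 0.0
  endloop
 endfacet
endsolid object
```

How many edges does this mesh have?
15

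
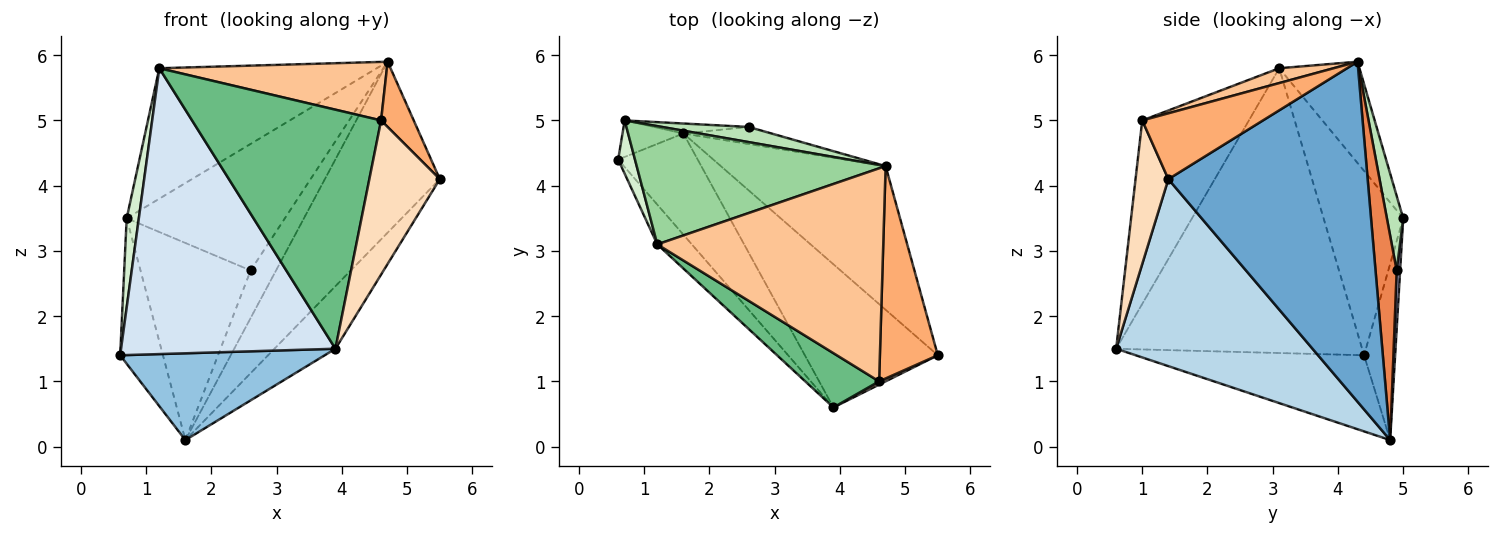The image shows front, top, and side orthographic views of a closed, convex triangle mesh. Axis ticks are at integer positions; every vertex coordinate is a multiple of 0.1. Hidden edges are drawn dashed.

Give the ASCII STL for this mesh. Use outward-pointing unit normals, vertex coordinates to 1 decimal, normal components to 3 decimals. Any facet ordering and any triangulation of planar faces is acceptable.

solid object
 facet normal 0.799 0.461 -0.387
  outer loop
   vertex 1.6 4.8 0.1
   vertex 4.7 4.3 5.9
   vertex 5.5 1.4 4.1
  endloop
 endfacet
 facet normal -0.588 -0.527 -0.614
  outer loop
   vertex 3.9 0.6 1.5
   vertex 0.6 4.4 1.4
   vertex 1.6 4.8 0.1
  endloop
 endfacet
 facet normal 0.790 0.245 -0.562
  outer loop
   vertex 3.9 0.6 1.5
   vertex 1.6 4.8 0.1
   vertex 5.5 1.4 4.1
  endloop
 endfacet
 facet normal -0.751 -0.654 -0.091
  outer loop
   vertex 3.9 0.6 1.5
   vertex 1.2 3.1 5.8
   vertex 0.6 4.4 1.4
  endloop
 endfacet
 facet normal 0.617 0.741 -0.266
  outer loop
   vertex 2.6 4.9 2.7
   vertex 4.7 4.3 5.9
   vertex 1.6 4.8 0.1
  endloop
 endfacet
 facet normal 0.736 -0.199 0.647
  outer loop
   vertex 4.6 1.0 5.0
   vertex 5.5 1.4 4.1
   vertex 4.7 4.3 5.9
  endloop
 endfacet
 facet normal 0.063 -0.264 0.962
  outer loop
   vertex 4.6 1.0 5.0
   vertex 4.7 4.3 5.9
   vertex 1.2 3.1 5.8
  endloop
 endfacet
 facet normal 0.422 -0.906 0.019
  outer loop
   vertex 4.6 1.0 5.0
   vertex 3.9 0.6 1.5
   vertex 5.5 1.4 4.1
  endloop
 endfacet
 facet normal -0.482 -0.854 0.194
  outer loop
   vertex 4.6 1.0 5.0
   vertex 1.2 3.1 5.8
   vertex 3.9 0.6 1.5
  endloop
 endfacet
 facet normal -0.264 0.715 0.648
  outer loop
   vertex 0.7 5.0 3.5
   vertex 1.2 3.1 5.8
   vertex 4.7 4.3 5.9
  endloop
 endfacet
 facet normal 0.102 0.988 0.118
  outer loop
   vertex 0.7 5.0 3.5
   vertex 4.7 4.3 5.9
   vertex 2.6 4.9 2.7
  endloop
 endfacet
 facet normal -0.985 -0.150 0.090
  outer loop
   vertex 0.7 5.0 3.5
   vertex 0.6 4.4 1.4
   vertex 1.2 3.1 5.8
  endloop
 endfacet
 facet normal -0.576 0.793 -0.199
  outer loop
   vertex 0.7 5.0 3.5
   vertex 1.6 4.8 0.1
   vertex 0.6 4.4 1.4
  endloop
 endfacet
 facet normal 0.031 0.998 -0.050
  outer loop
   vertex 0.7 5.0 3.5
   vertex 2.6 4.9 2.7
   vertex 1.6 4.8 0.1
  endloop
 endfacet
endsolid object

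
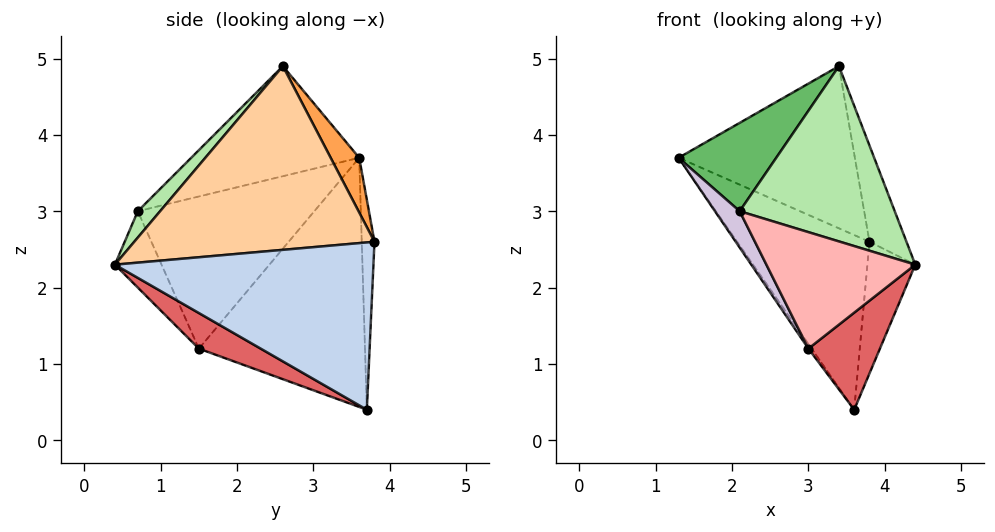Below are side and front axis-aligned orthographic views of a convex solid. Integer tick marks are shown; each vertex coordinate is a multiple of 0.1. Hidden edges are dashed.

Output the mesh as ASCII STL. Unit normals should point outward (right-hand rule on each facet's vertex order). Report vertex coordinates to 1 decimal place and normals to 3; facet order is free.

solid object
 facet normal -0.096 0.995 -0.037
  outer loop
   vertex 3.6 3.7 0.4
   vertex 1.3 3.6 3.7
   vertex 3.8 3.8 2.6
  endloop
 endfacet
 facet normal 0.979 0.181 -0.097
  outer loop
   vertex 3.6 3.7 0.4
   vertex 3.8 3.8 2.6
   vertex 4.4 0.4 2.3
  endloop
 endfacet
 facet normal 0.141 0.868 0.477
  outer loop
   vertex 3.4 2.6 4.9
   vertex 3.8 3.8 2.6
   vertex 1.3 3.6 3.7
  endloop
 endfacet
 facet normal 0.959 0.148 0.244
  outer loop
   vertex 3.4 2.6 4.9
   vertex 4.4 0.4 2.3
   vertex 3.8 3.8 2.6
  endloop
 endfacet
 facet normal -0.583 -0.339 0.738
  outer loop
   vertex 2.1 0.7 3.0
   vertex 3.4 2.6 4.9
   vertex 1.3 3.6 3.7
  endloop
 endfacet
 facet normal 0.106 -0.739 0.666
  outer loop
   vertex 2.1 0.7 3.0
   vertex 4.4 0.4 2.3
   vertex 3.4 2.6 4.9
  endloop
 endfacet
 facet normal 0.348 -0.403 -0.846
  outer loop
   vertex 3.0 1.5 1.2
   vertex 3.6 3.7 0.4
   vertex 4.4 0.4 2.3
  endloop
 endfacet
 facet normal -0.259 -0.828 -0.498
  outer loop
   vertex 3.0 1.5 1.2
   vertex 4.4 0.4 2.3
   vertex 2.1 0.7 3.0
  endloop
 endfacet
 facet normal -0.821 0.016 -0.571
  outer loop
   vertex 3.0 1.5 1.2
   vertex 1.3 3.6 3.7
   vertex 3.6 3.7 0.4
  endloop
 endfacet
 facet normal -0.865 -0.121 -0.487
  outer loop
   vertex 3.0 1.5 1.2
   vertex 2.1 0.7 3.0
   vertex 1.3 3.6 3.7
  endloop
 endfacet
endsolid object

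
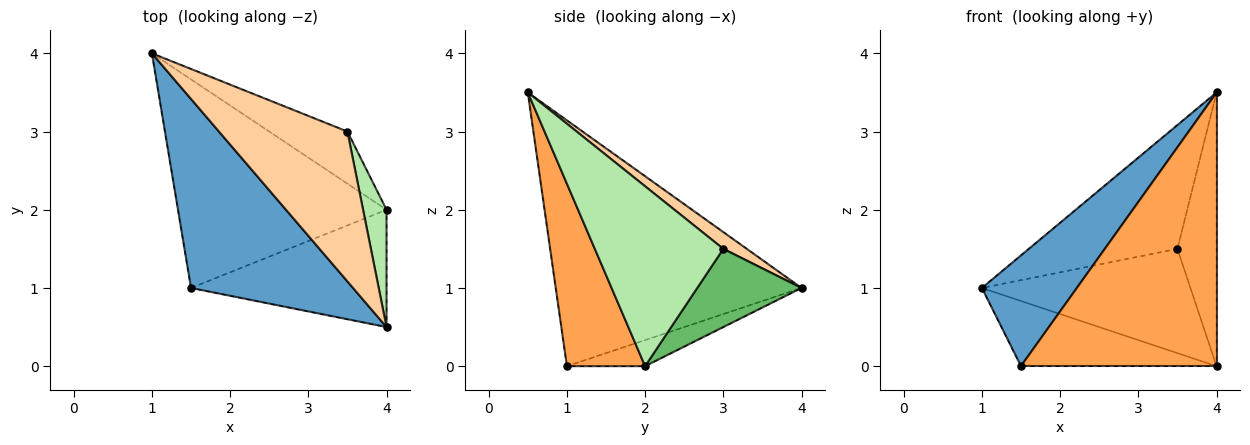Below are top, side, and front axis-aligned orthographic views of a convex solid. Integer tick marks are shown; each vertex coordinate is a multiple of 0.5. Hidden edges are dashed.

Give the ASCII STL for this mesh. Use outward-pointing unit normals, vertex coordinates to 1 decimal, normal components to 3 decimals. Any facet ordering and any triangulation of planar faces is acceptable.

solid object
 facet normal -0.795 -0.307 0.524
  outer loop
   vertex 1.5 1.0 0.0
   vertex 4.0 0.5 3.5
   vertex 1.0 4.0 1.0
  endloop
 endfacet
 facet normal -0.118 0.296 -0.948
  outer loop
   vertex 1.5 1.0 0.0
   vertex 1.0 4.0 1.0
   vertex 4.0 2.0 0.0
  endloop
 endfacet
 facet normal 0.345 -0.863 -0.370
  outer loop
   vertex 1.5 1.0 0.0
   vertex 4.0 2.0 0.0
   vertex 4.0 0.5 3.5
  endloop
 endfacet
 facet normal 0.100 0.634 0.767
  outer loop
   vertex 3.5 3.0 1.5
   vertex 1.0 4.0 1.0
   vertex 4.0 0.5 3.5
  endloop
 endfacet
 facet normal 0.408 0.816 -0.408
  outer loop
   vertex 3.5 3.0 1.5
   vertex 4.0 2.0 0.0
   vertex 1.0 4.0 1.0
  endloop
 endfacet
 facet normal 0.949 0.289 0.124
  outer loop
   vertex 3.5 3.0 1.5
   vertex 4.0 0.5 3.5
   vertex 4.0 2.0 0.0
  endloop
 endfacet
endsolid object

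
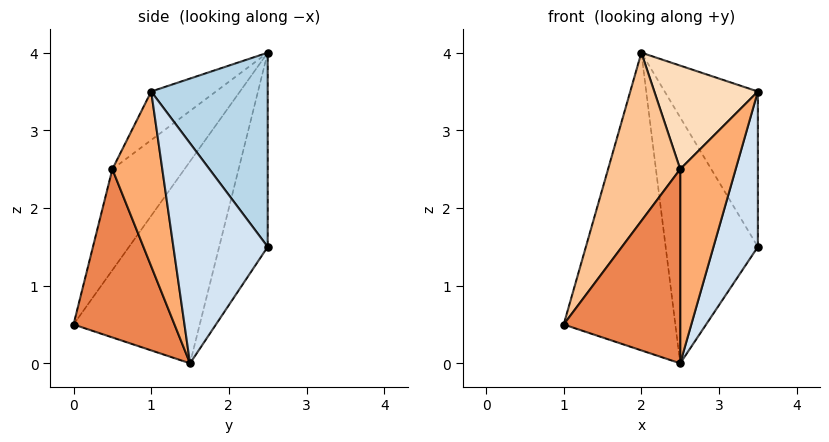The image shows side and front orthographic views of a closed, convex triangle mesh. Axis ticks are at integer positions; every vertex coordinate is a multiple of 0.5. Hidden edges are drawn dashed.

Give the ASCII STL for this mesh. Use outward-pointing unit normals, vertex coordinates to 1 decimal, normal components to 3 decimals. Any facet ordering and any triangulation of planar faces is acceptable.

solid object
 facet normal -0.725 0.641 -0.251
  outer loop
   vertex 2.5 1.5 0.0
   vertex 1.0 0.0 0.5
   vertex 2.0 2.5 4.0
  endloop
 endfacet
 facet normal -0.449 0.852 -0.269
  outer loop
   vertex 2.5 1.5 0.0
   vertex 2.0 2.5 4.0
   vertex 3.5 2.5 1.5
  endloop
 endfacet
 facet normal 0.707 0.566 0.424
  outer loop
   vertex 3.5 1.0 3.5
   vertex 3.5 2.5 1.5
   vertex 2.0 2.5 4.0
  endloop
 endfacet
 facet normal 0.862 -0.406 -0.304
  outer loop
   vertex 3.5 1.0 3.5
   vertex 2.5 1.5 0.0
   vertex 3.5 2.5 1.5
  endloop
 endfacet
 facet normal 0.627 -0.723 -0.289
  outer loop
   vertex 2.5 0.5 2.5
   vertex 1.0 0.0 0.5
   vertex 2.5 1.5 0.0
  endloop
 endfacet
 facet normal 0.641 -0.712 -0.285
  outer loop
   vertex 2.5 0.5 2.5
   vertex 2.5 1.5 0.0
   vertex 3.5 1.0 3.5
  endloop
 endfacet
 facet normal -0.577 -0.577 0.577
  outer loop
   vertex 2.5 0.5 2.5
   vertex 2.0 2.5 4.0
   vertex 1.0 0.0 0.5
  endloop
 endfacet
 facet normal -0.383 -0.614 0.690
  outer loop
   vertex 2.5 0.5 2.5
   vertex 3.5 1.0 3.5
   vertex 2.0 2.5 4.0
  endloop
 endfacet
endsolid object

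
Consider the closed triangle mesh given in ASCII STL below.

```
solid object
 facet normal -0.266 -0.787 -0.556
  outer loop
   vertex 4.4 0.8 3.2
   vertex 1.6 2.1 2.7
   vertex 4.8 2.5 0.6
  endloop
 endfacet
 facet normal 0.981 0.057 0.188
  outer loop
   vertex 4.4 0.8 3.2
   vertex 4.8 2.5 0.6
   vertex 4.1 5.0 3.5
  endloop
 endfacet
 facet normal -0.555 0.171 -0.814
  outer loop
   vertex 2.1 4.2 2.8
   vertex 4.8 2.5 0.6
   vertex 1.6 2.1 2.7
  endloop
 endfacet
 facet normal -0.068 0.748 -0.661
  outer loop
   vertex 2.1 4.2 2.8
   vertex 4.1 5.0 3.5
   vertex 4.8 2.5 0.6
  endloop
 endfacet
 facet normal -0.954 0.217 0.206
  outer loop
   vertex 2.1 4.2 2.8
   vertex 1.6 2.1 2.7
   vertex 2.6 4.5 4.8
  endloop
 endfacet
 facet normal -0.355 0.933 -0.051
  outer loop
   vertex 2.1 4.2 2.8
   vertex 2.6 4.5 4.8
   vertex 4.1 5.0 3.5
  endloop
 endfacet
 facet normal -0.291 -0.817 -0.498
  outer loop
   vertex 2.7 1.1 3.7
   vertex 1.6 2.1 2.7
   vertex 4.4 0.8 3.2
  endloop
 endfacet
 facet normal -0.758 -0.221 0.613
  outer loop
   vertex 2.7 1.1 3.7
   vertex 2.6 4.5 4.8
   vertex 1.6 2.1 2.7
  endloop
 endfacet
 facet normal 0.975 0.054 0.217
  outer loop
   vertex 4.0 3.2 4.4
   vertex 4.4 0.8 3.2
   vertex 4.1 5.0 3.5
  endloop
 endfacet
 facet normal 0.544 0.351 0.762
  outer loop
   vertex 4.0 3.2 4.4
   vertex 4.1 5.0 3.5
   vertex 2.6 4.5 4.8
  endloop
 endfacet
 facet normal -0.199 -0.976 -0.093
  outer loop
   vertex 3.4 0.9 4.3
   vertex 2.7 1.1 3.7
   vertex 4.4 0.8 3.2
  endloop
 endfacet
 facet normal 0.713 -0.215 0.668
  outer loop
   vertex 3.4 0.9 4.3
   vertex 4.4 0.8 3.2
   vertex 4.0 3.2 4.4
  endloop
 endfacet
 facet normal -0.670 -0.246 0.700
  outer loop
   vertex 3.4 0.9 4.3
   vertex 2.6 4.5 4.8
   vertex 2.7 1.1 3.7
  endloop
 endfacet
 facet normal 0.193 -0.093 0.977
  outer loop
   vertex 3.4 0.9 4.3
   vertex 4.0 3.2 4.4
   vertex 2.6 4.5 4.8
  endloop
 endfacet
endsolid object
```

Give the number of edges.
21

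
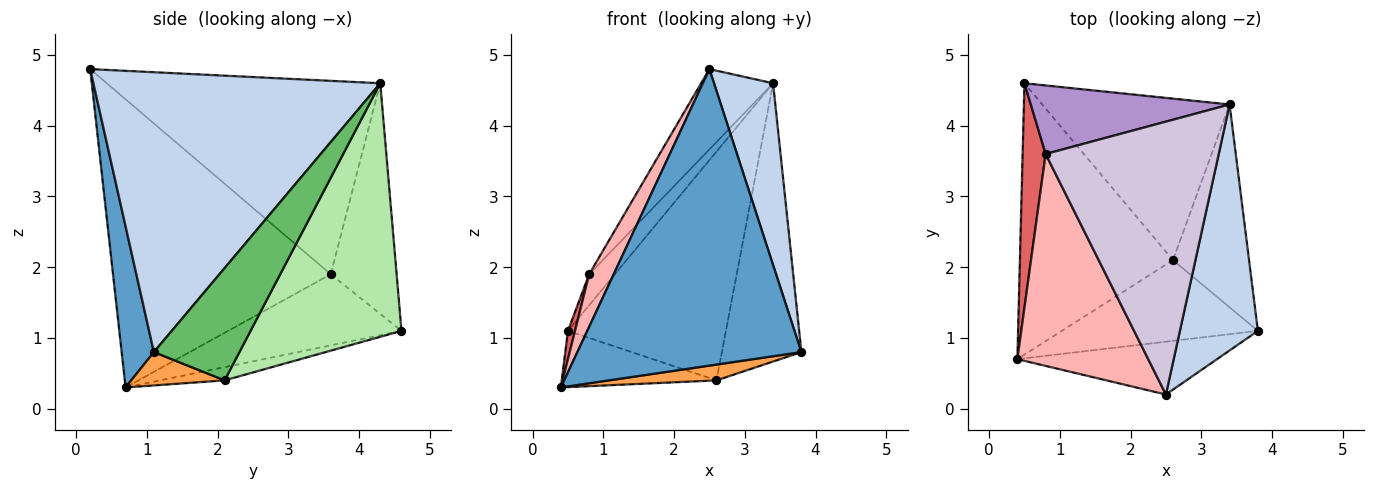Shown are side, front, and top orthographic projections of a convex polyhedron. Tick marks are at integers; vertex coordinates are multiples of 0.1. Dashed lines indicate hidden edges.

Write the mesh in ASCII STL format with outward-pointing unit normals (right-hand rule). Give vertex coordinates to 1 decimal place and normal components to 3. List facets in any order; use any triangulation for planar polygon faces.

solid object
 facet normal 0.140 -0.975 -0.174
  outer loop
   vertex 2.5 0.2 4.8
   vertex 0.4 0.7 0.3
   vertex 3.8 1.1 0.8
  endloop
 endfacet
 facet normal 0.945 -0.195 0.263
  outer loop
   vertex 3.4 4.3 4.6
   vertex 2.5 0.2 4.8
   vertex 3.8 1.1 0.8
  endloop
 endfacet
 facet normal 0.165 -0.190 -0.968
  outer loop
   vertex 2.6 2.1 0.4
   vertex 3.8 1.1 0.8
   vertex 0.4 0.7 0.3
  endloop
 endfacet
 facet normal -0.084 0.202 -0.976
  outer loop
   vertex 2.6 2.1 0.4
   vertex 0.4 0.7 0.3
   vertex 0.5 4.6 1.1
  endloop
 endfacet
 facet normal 0.656 0.610 -0.444
  outer loop
   vertex 2.6 2.1 0.4
   vertex 3.4 4.3 4.6
   vertex 3.8 1.1 0.8
  endloop
 endfacet
 facet normal 0.615 0.644 -0.455
  outer loop
   vertex 2.6 2.1 0.4
   vertex 0.5 4.6 1.1
   vertex 3.4 4.3 4.6
  endloop
 endfacet
 facet normal -0.951 -0.039 0.308
  outer loop
   vertex 0.8 3.6 1.9
   vertex 0.5 4.6 1.1
   vertex 0.4 0.7 0.3
  endloop
 endfacet
 facet normal -0.906 -0.102 0.411
  outer loop
   vertex 0.8 3.6 1.9
   vertex 0.4 0.7 0.3
   vertex 2.5 0.2 4.8
  endloop
 endfacet
 facet normal -0.726 0.283 0.626
  outer loop
   vertex 0.8 3.6 1.9
   vertex 3.4 4.3 4.6
   vertex 0.5 4.6 1.1
  endloop
 endfacet
 facet normal -0.731 0.192 0.654
  outer loop
   vertex 0.8 3.6 1.9
   vertex 2.5 0.2 4.8
   vertex 3.4 4.3 4.6
  endloop
 endfacet
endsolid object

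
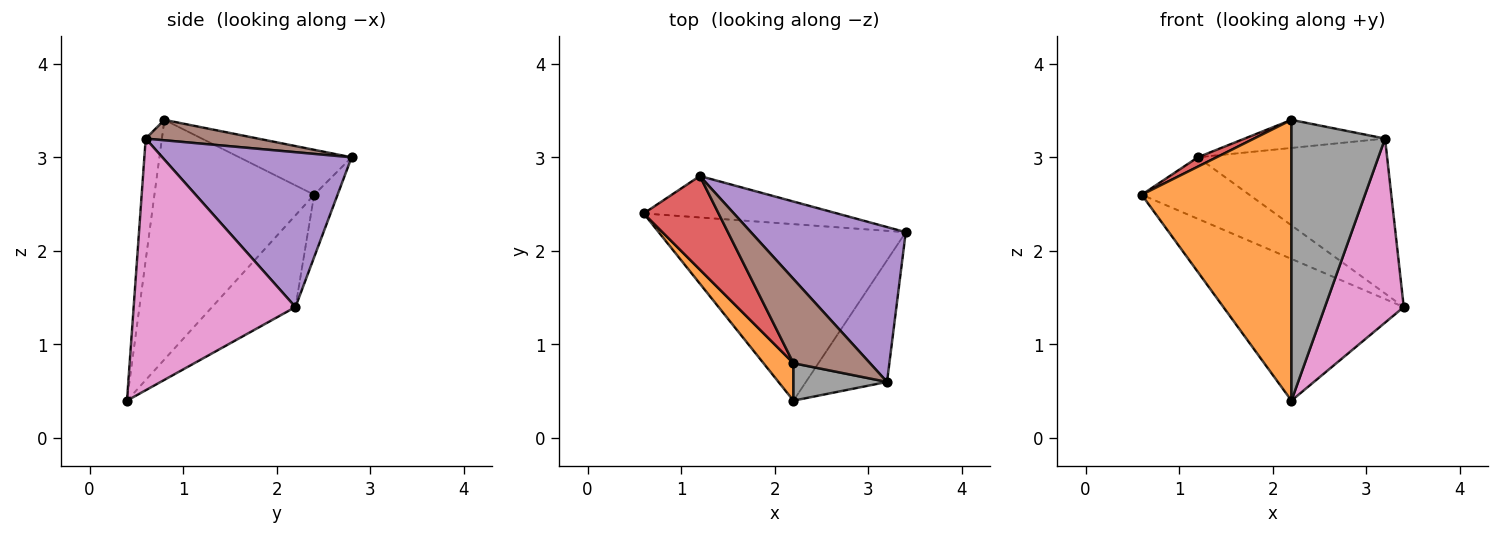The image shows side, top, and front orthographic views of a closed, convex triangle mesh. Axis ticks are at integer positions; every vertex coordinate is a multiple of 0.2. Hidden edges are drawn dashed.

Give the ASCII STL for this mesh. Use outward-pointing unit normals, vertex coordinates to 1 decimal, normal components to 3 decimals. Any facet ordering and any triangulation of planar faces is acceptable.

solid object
 facet normal -0.278 0.601 -0.749
  outer loop
   vertex 2.2 0.4 0.4
   vertex 0.6 2.4 2.6
   vertex 3.4 2.2 1.4
  endloop
 endfacet
 facet normal -0.727 -0.681 0.091
  outer loop
   vertex 2.2 0.8 3.4
   vertex 0.6 2.4 2.6
   vertex 2.2 0.4 0.4
  endloop
 endfacet
 facet normal -0.177 0.816 -0.550
  outer loop
   vertex 1.2 2.8 3.0
   vertex 3.4 2.2 1.4
   vertex 0.6 2.4 2.6
  endloop
 endfacet
 facet normal -0.513 -0.085 0.854
  outer loop
   vertex 1.2 2.8 3.0
   vertex 0.6 2.4 2.6
   vertex 2.2 0.8 3.4
  endloop
 endfacet
 facet normal 0.577 0.577 0.577
  outer loop
   vertex 3.2 0.6 3.2
   vertex 3.4 2.2 1.4
   vertex 1.2 2.8 3.0
  endloop
 endfacet
 facet normal 0.245 0.307 0.920
  outer loop
   vertex 3.2 0.6 3.2
   vertex 1.2 2.8 3.0
   vertex 2.2 0.8 3.4
  endloop
 endfacet
 facet normal 0.863 -0.421 -0.278
  outer loop
   vertex 3.2 0.6 3.2
   vertex 2.2 0.4 0.4
   vertex 3.4 2.2 1.4
  endloop
 endfacet
 facet normal -0.169 -0.977 0.130
  outer loop
   vertex 3.2 0.6 3.2
   vertex 2.2 0.8 3.4
   vertex 2.2 0.4 0.4
  endloop
 endfacet
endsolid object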